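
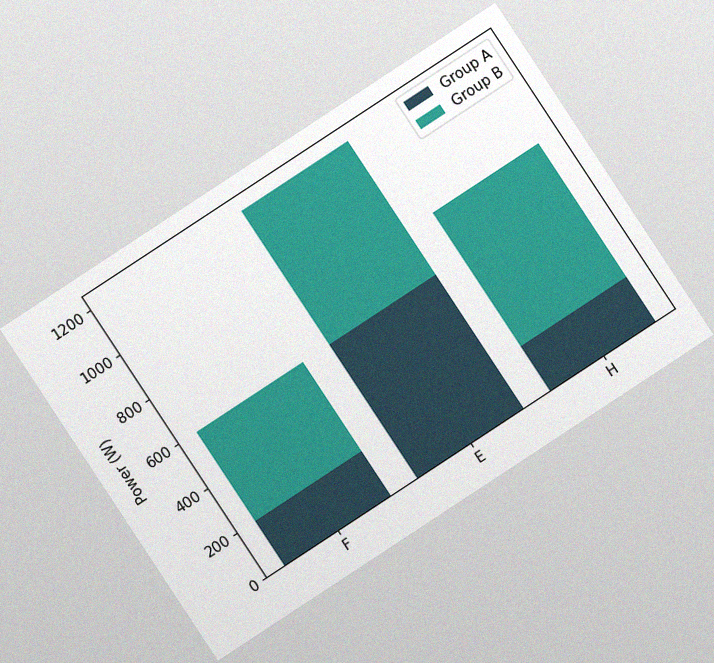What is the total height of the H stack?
The chart is tilted about 33° counter-clockwise, with some photo noise. The H stack's top reaches 800W on the y-axis.

800W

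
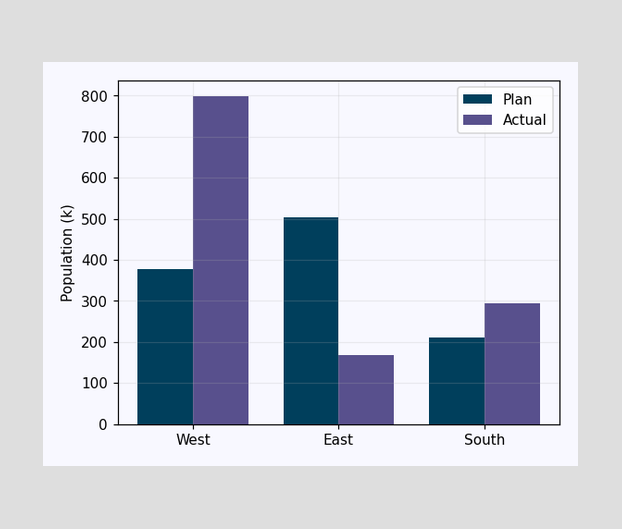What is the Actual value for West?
The Actual bar at West reaches 798k on the y-axis.

798k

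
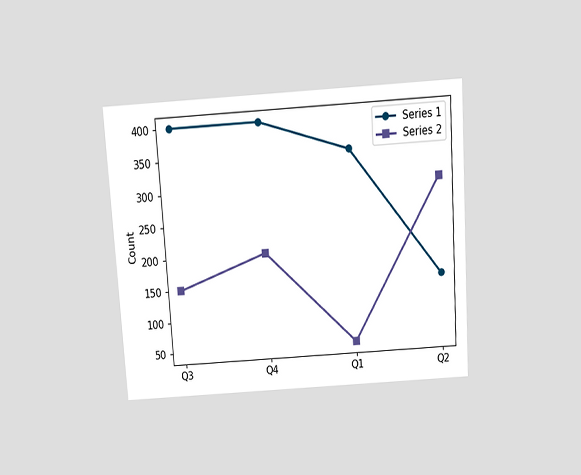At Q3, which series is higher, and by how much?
Series 1, by 250

The chart is tilted about 4° counter-clockwise and viewed slightly from above. At Q3, Series 1 sits above the other line by 250.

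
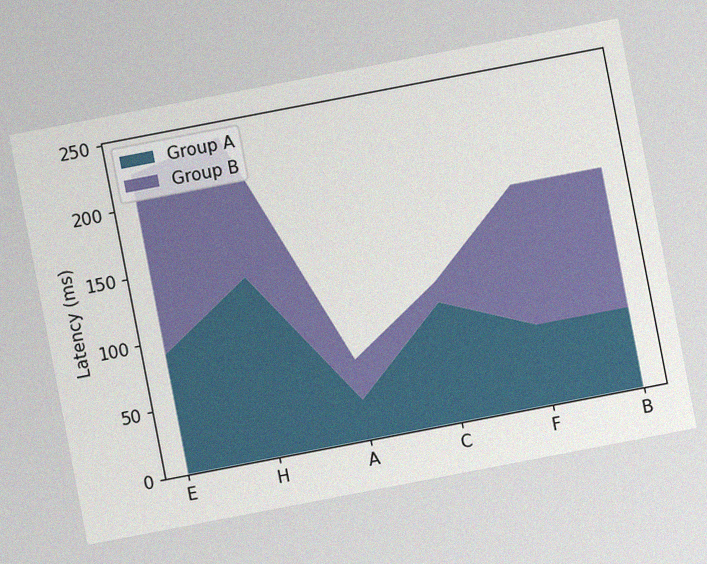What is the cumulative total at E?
225ms

The chart is tilted about 11° counter-clockwise, with some photo noise. The stacked total at E reaches 225ms.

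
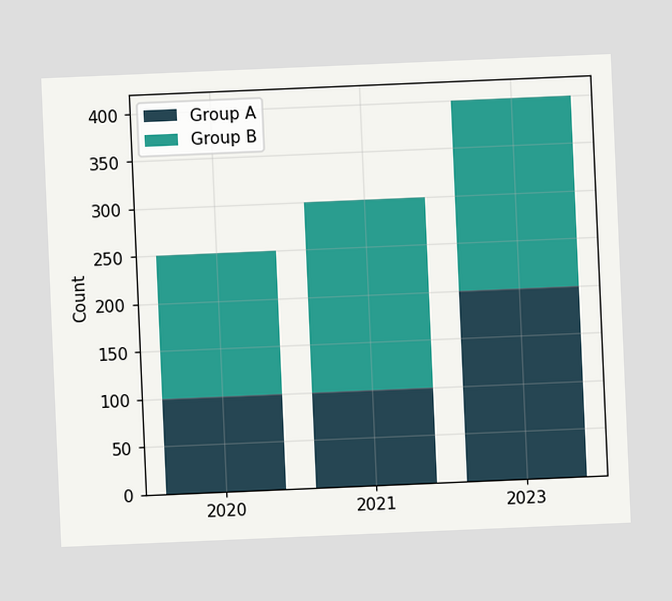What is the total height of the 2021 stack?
300

The chart is tilted about 2° counter-clockwise. The 2021 stack's top reaches 300 on the y-axis.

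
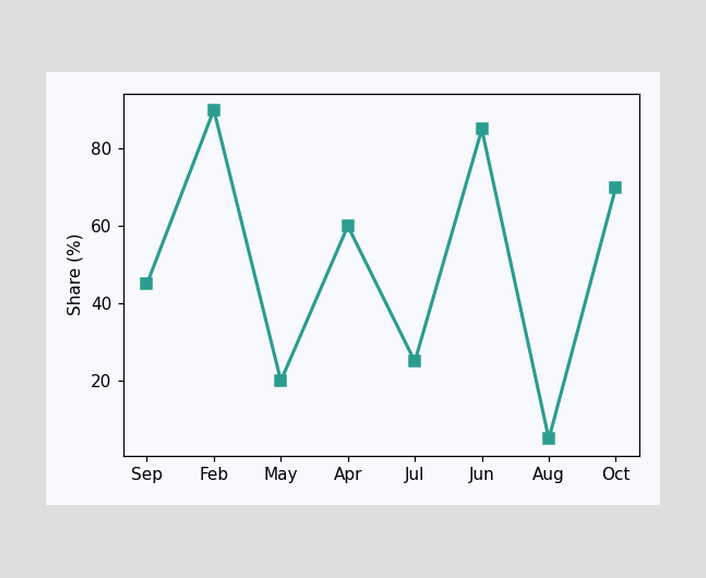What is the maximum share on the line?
The highest point is at Feb, and reading across to the y-axis gives 90%.

90%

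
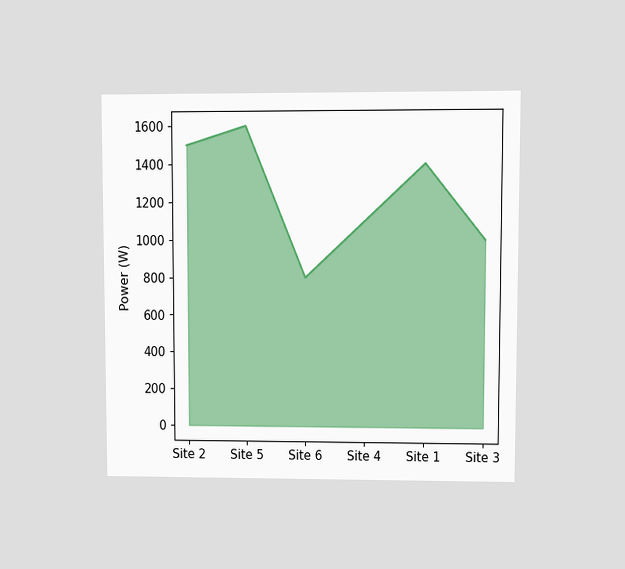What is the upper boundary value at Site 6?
The chart is viewed at a slight angle. At Site 6 the upper boundary is at 800W.

800W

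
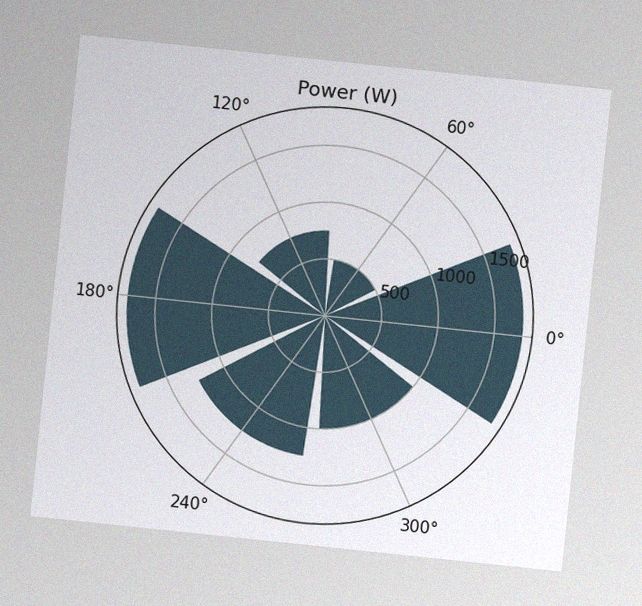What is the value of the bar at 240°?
1250W

The chart is tilted about 6° clockwise, with some photo noise. The bar at 240° reaches 1250W on the radial axis.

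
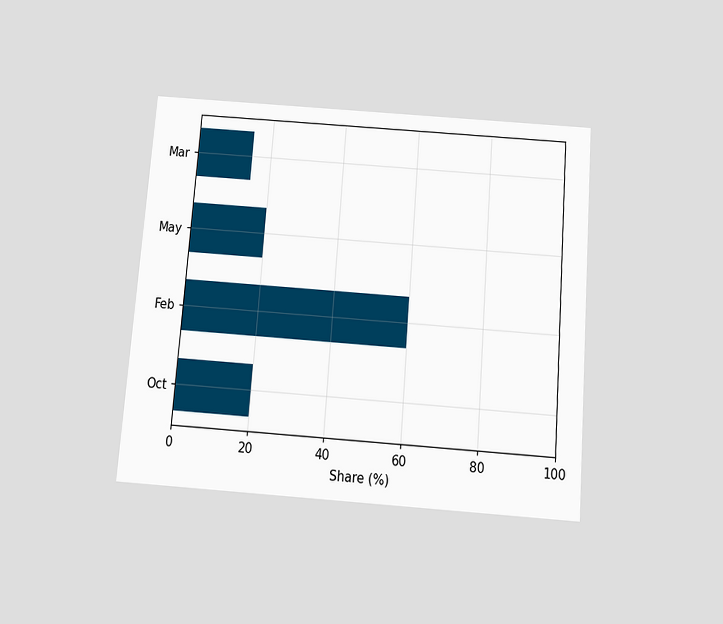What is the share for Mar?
The chart is tilted about 4° clockwise and viewed slightly from below. Reading along the chart's x-axis, the Mar bar reaches 15%.

15%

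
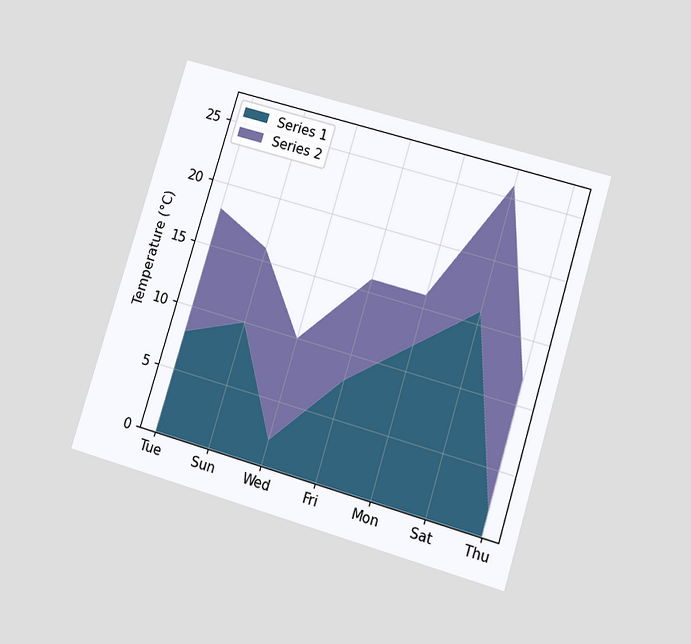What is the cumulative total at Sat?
26°C

The chart is tilted about 17° clockwise and viewed at a slight angle. The stacked total at Sat reaches 26°C.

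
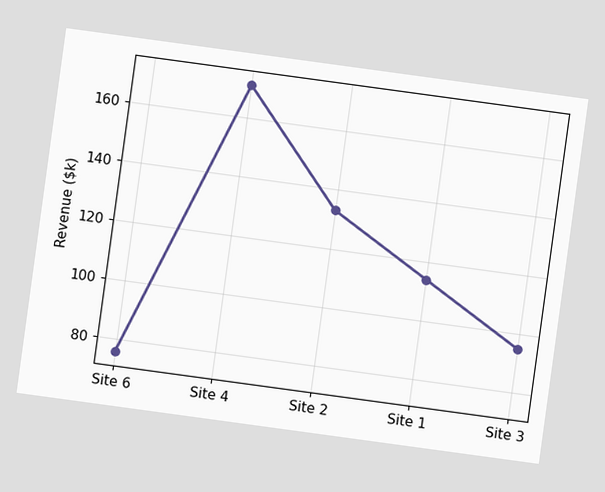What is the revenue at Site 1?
$114k

The chart is tilted about 8° clockwise. At Site 1, the line is at $114k.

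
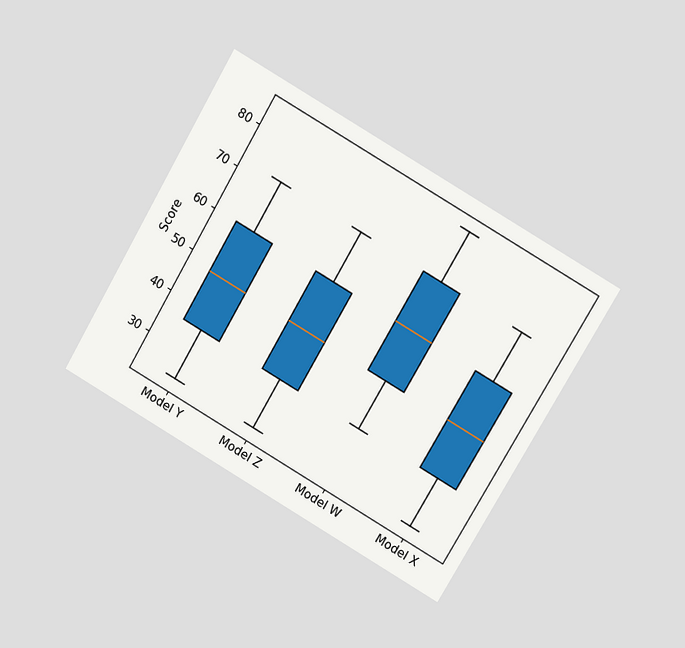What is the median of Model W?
60

The chart is tilted about 30° clockwise and viewed at a slight angle. The median line in the Model W box sits at 60.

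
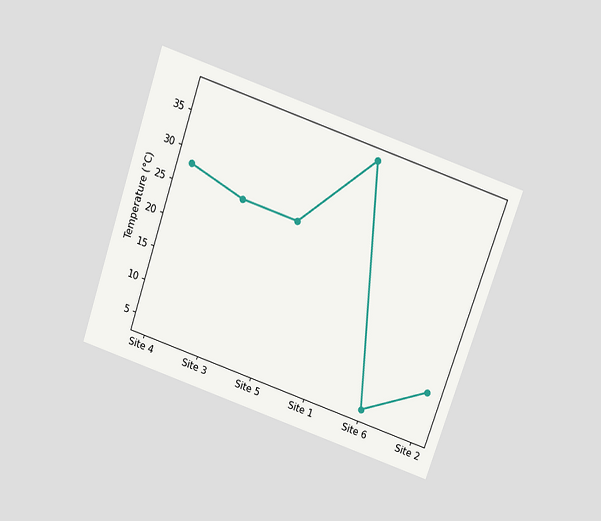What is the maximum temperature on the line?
38°C

The chart is tilted about 19° clockwise and viewed slightly from above. The highest point is at Site 1, and reading across to the y-axis gives 38°C.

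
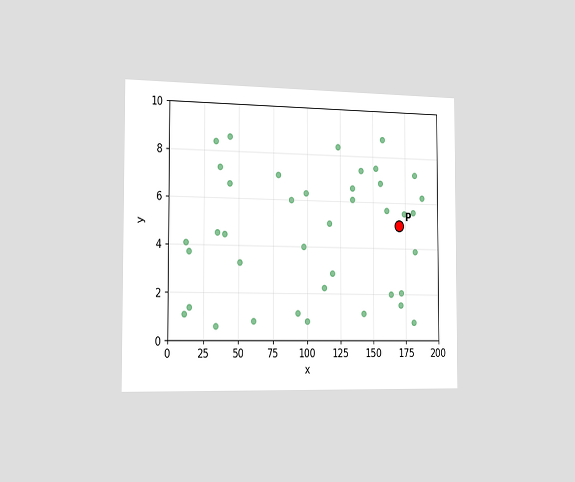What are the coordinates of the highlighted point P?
The chart is viewed slightly from the left. Following the gridlines from P to each axis, P sits at (170, 5).

(170, 5)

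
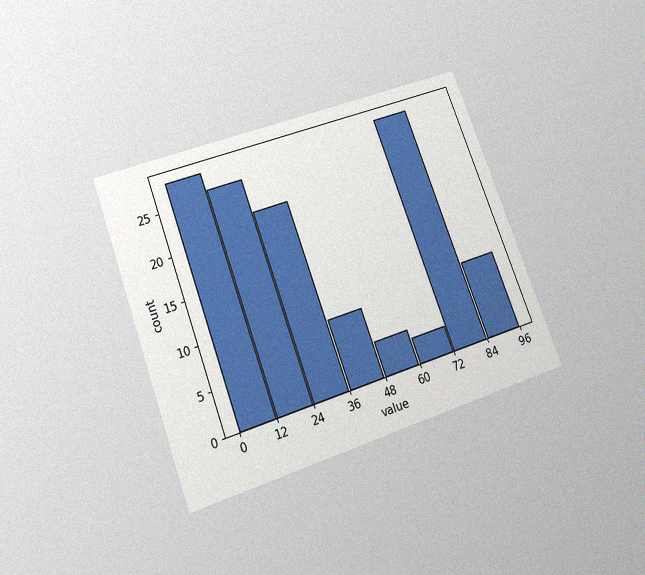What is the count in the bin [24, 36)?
22

The chart is tilted about 20° counter-clockwise and viewed slightly from below, with some photo noise. The [24, 36) bin has height 22.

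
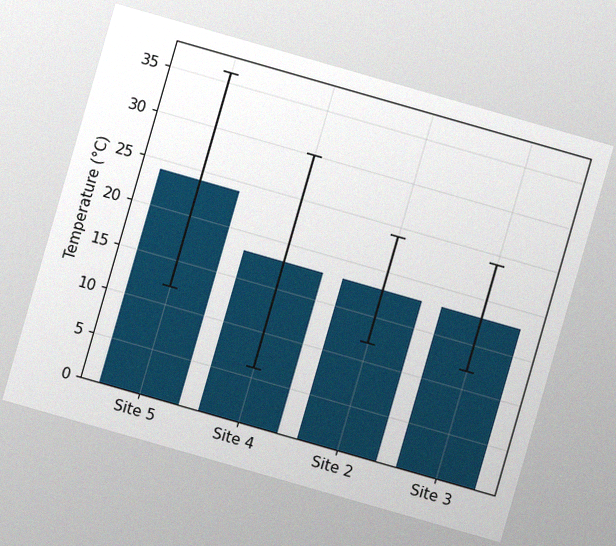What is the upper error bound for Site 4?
30°C

The chart is tilted about 16° clockwise, with some photo noise. The Site 4 bar's upper whisker reaches 30°C.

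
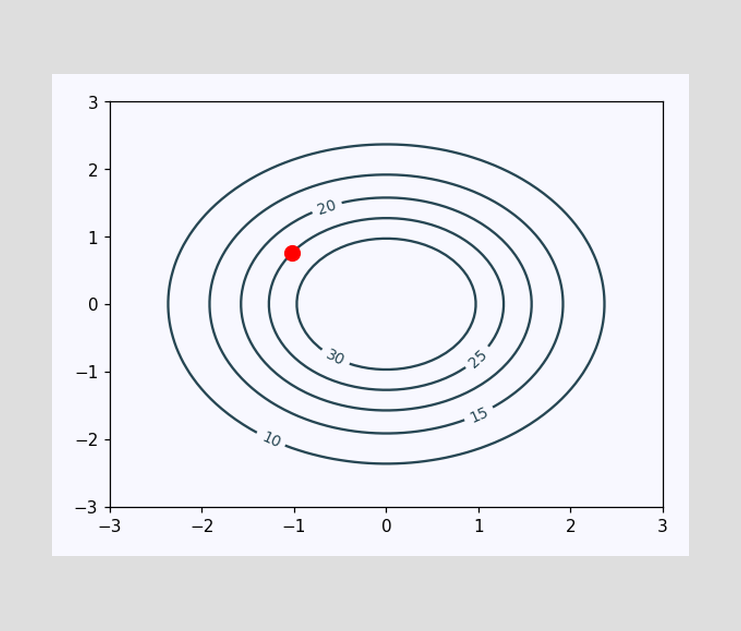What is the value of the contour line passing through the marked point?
25

The marked point sits on the contour labelled 25.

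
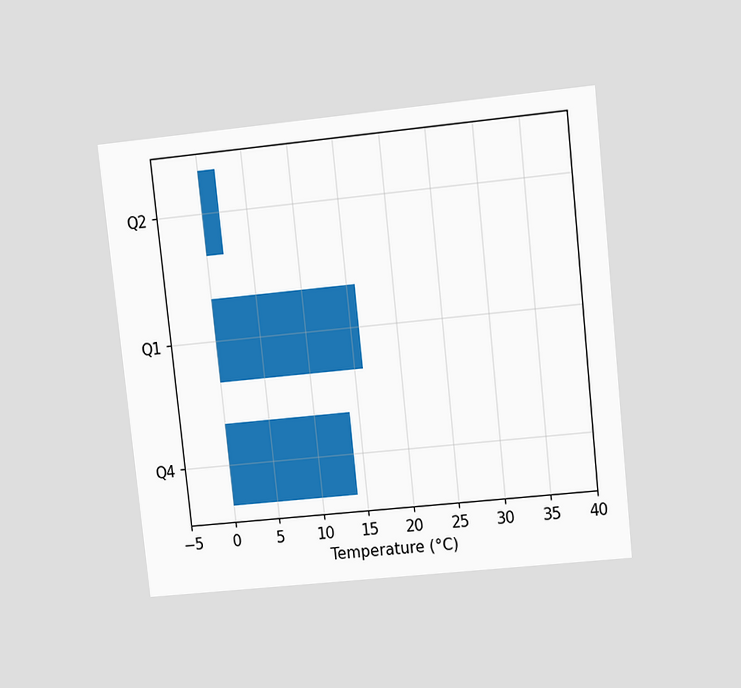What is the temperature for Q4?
14°C

The chart is tilted about 6° counter-clockwise and viewed at a slight angle. Reading along the chart's x-axis, the Q4 bar reaches 14°C.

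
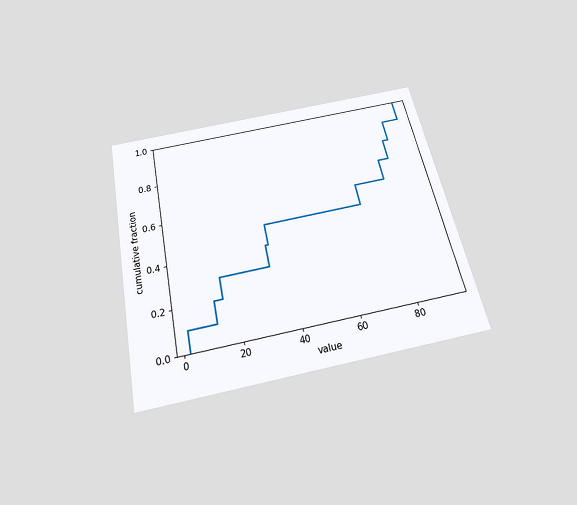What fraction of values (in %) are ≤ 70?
60%

The chart is tilted about 12° counter-clockwise and viewed slightly from below. At x=70 the ECDF step is at 60%.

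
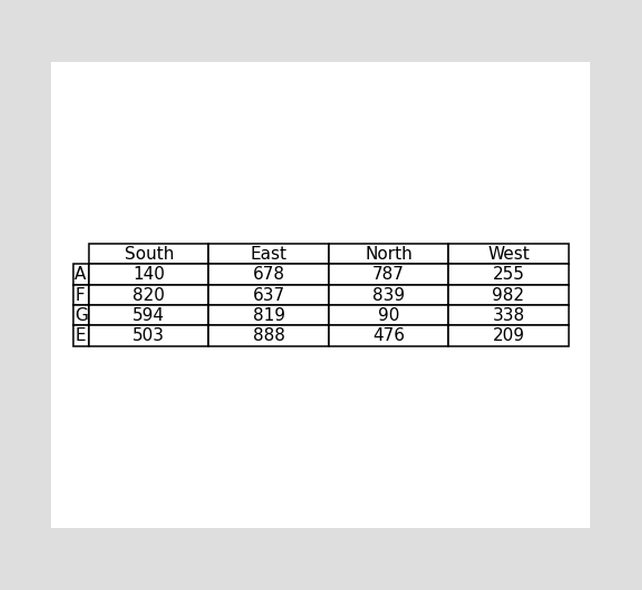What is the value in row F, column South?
The (F, South) cell reads 820.

820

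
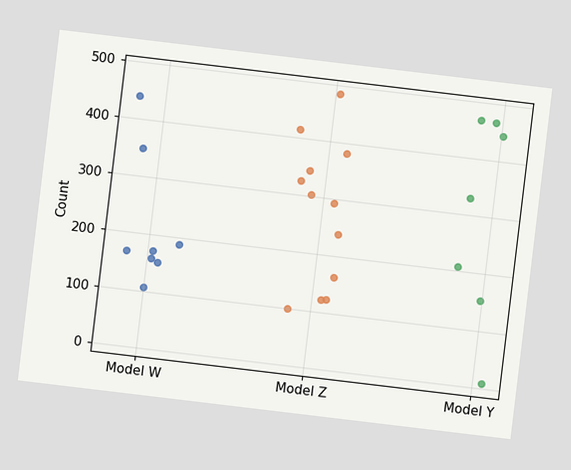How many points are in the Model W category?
The chart is tilted about 7° clockwise. Counting the markers in the Model W column gives 8.

8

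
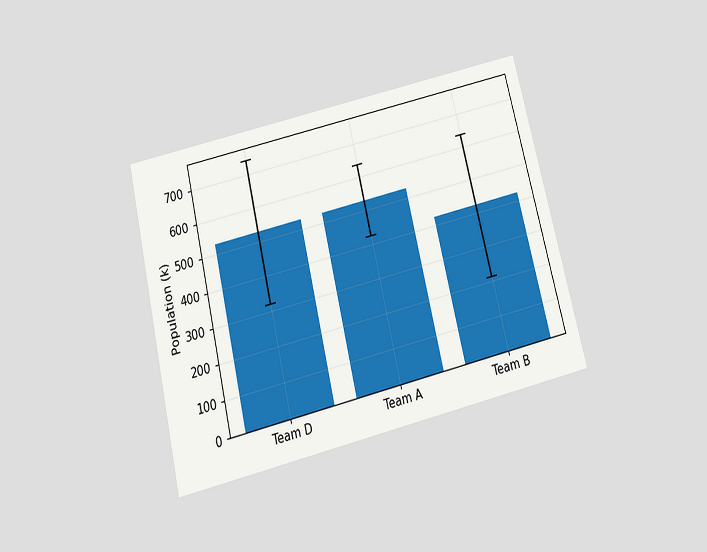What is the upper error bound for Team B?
The chart is tilted about 14° counter-clockwise and viewed slightly from below. The Team B bar's upper whisker reaches 636k.

636k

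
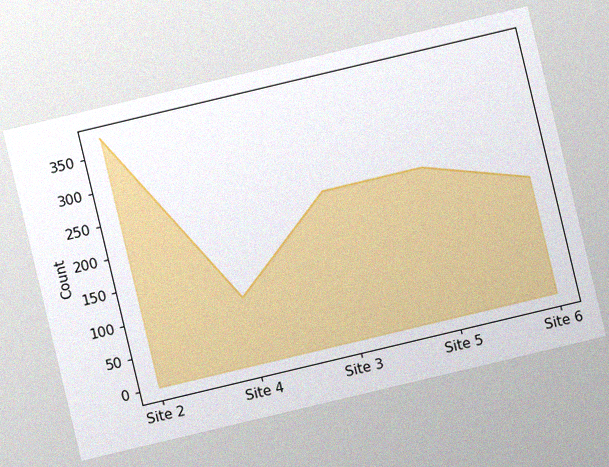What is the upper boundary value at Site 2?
The chart is tilted about 13° counter-clockwise, with some photo noise. At Site 2 the upper boundary is at 375.

375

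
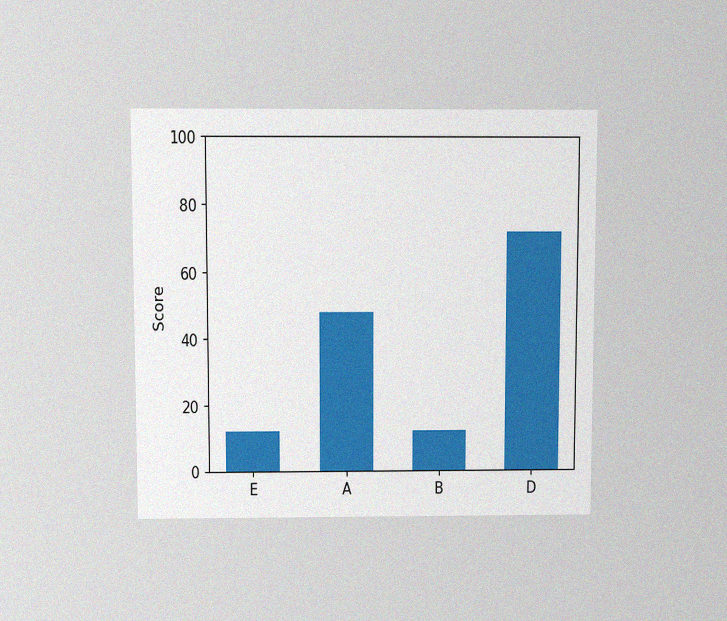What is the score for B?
The chart is viewed slightly from above, with some photo noise. Reading along the chart's y-axis, the B bar reaches 12.

12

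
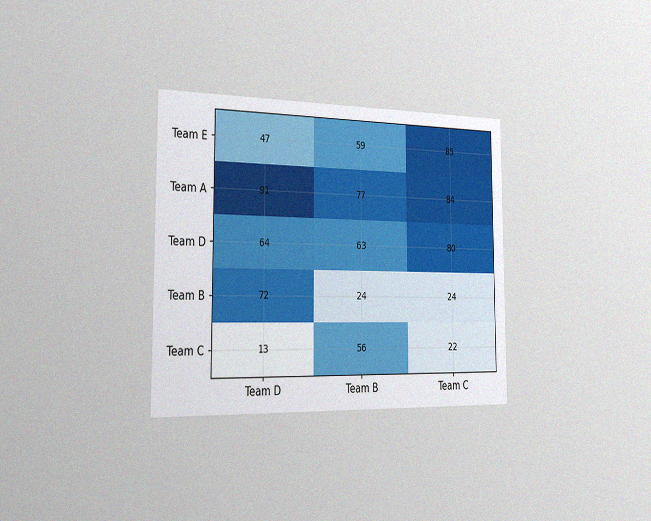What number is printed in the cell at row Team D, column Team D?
The chart is viewed slightly from the left, with some photo noise. The (Team D, Team D) cell reads 64.

64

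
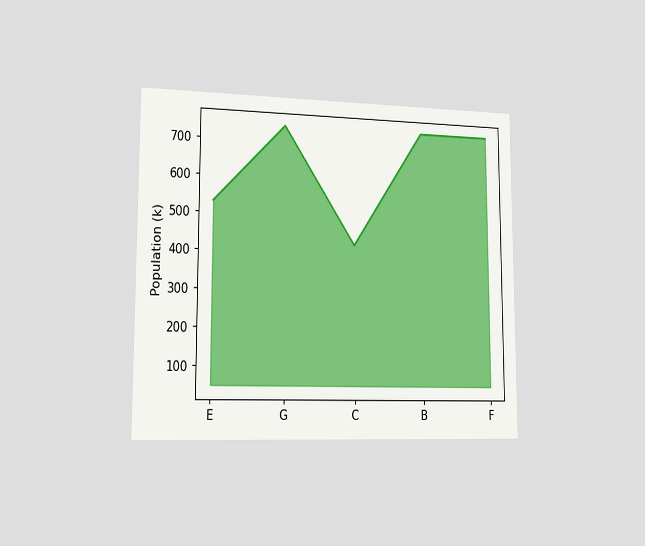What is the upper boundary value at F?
The chart is viewed slightly from the left. At F the upper boundary is at 742k.

742k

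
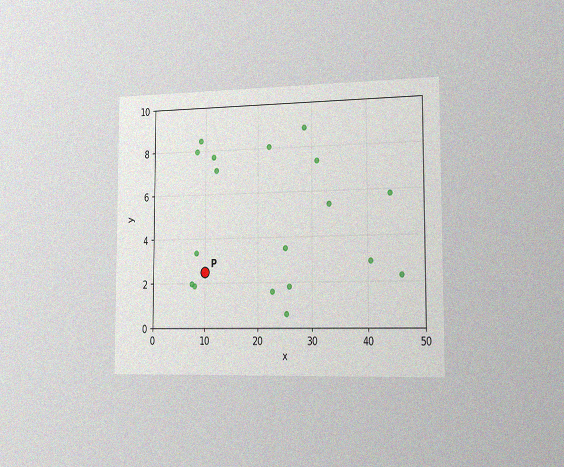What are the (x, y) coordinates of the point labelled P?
The chart is viewed slightly from the right, with some photo noise. Following the gridlines from P to each axis, P sits at (10, 2.5).

(10, 2.5)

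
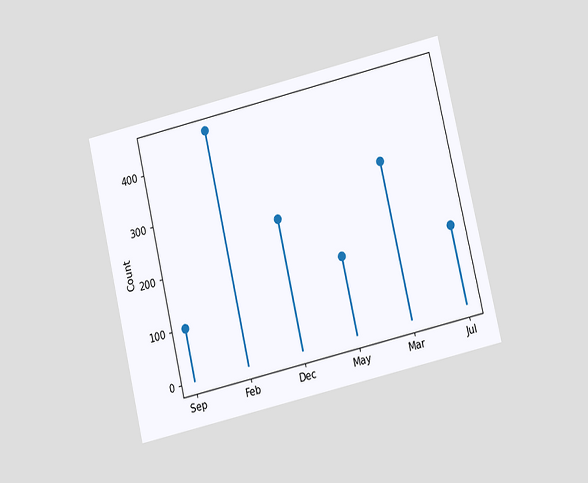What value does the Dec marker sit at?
The chart is tilted about 13° counter-clockwise and viewed at a slight angle. The Dec marker sits at 250.

250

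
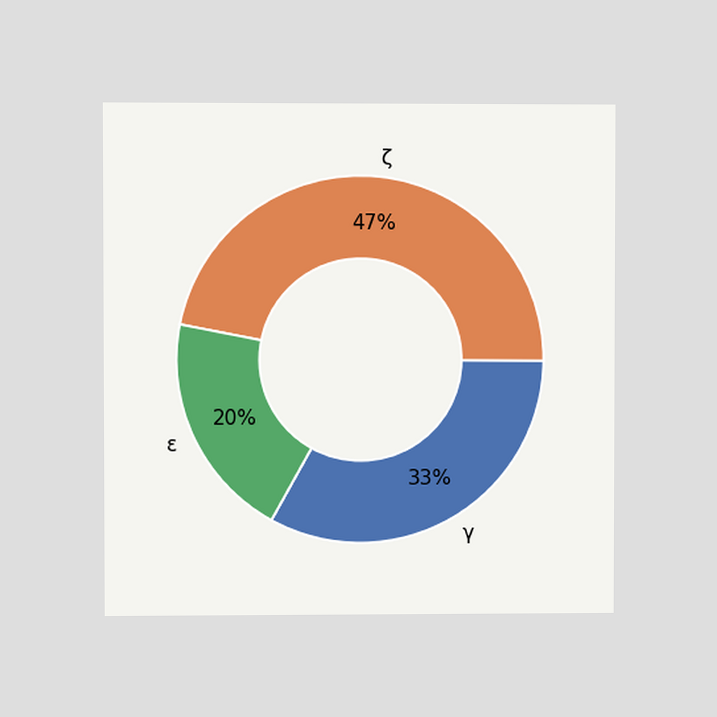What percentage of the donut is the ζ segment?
The chart is viewed at a slight angle. The ζ segment takes up 47% of the ring.

47%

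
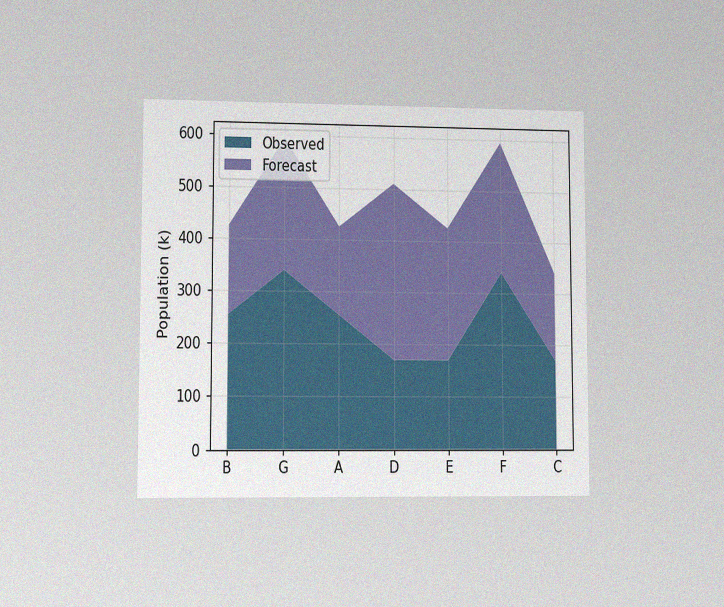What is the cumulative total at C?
340k

The chart is viewed at a slight angle, with some photo noise. The stacked total at C reaches 340k.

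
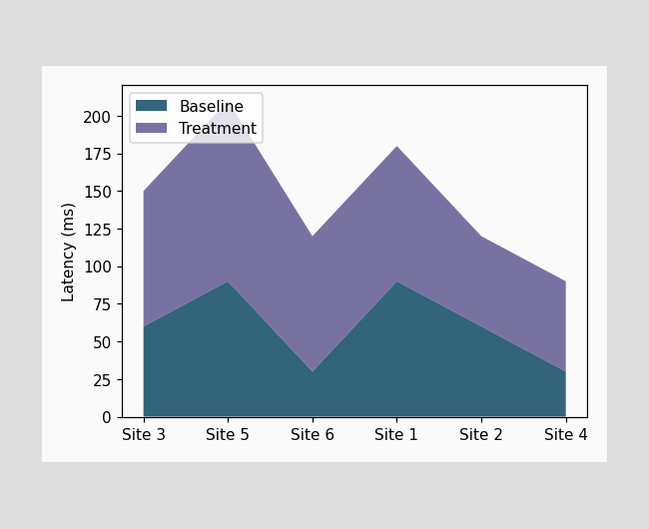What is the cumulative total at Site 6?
120ms

The stacked total at Site 6 reaches 120ms.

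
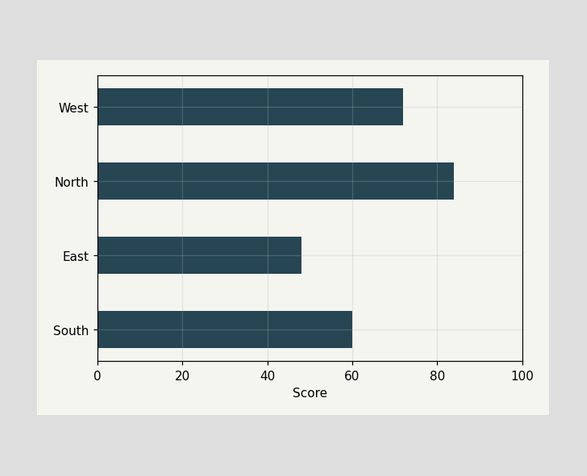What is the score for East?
48

Reading along the chart's x-axis, the East bar reaches 48.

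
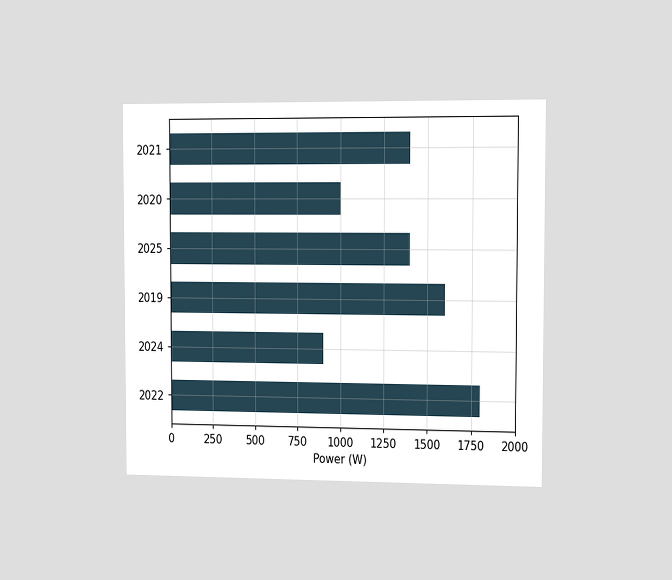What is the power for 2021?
1400W

The chart is viewed slightly from the right. Reading along the chart's x-axis, the 2021 bar reaches 1400W.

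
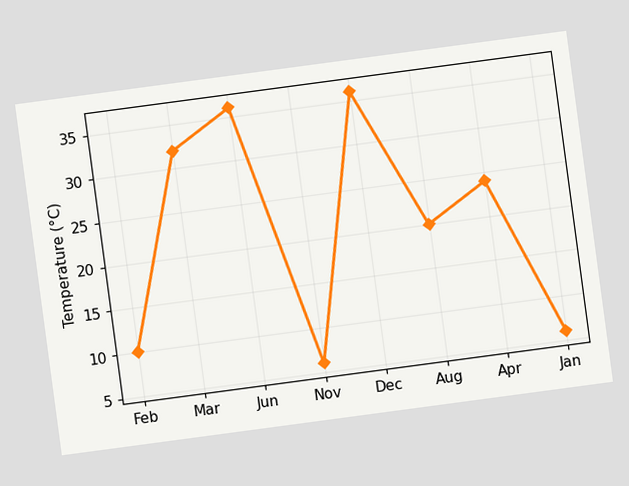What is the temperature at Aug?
The chart is tilted about 8° counter-clockwise. At Aug, the line is at 20°C.

20°C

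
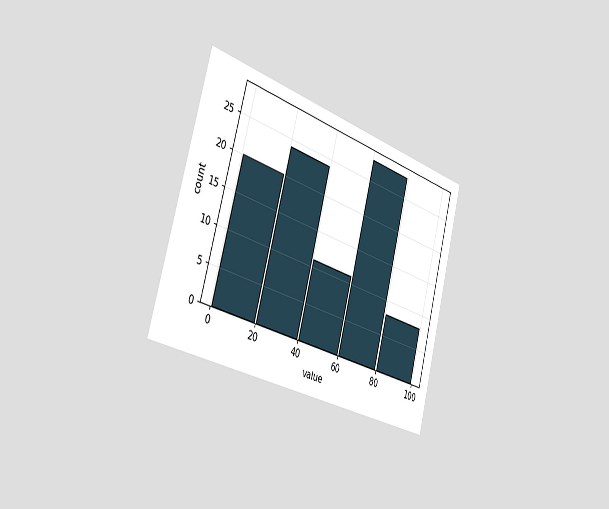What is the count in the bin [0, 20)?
The chart is tilted about 15° clockwise and viewed slightly from the left. The [0, 20) bin has height 20.

20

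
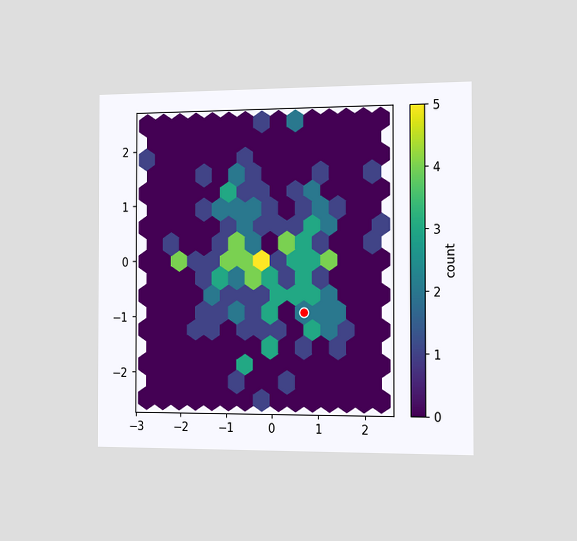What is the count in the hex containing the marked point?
The chart is viewed slightly from the right. The marked hex reads 2 on the colorbar.

2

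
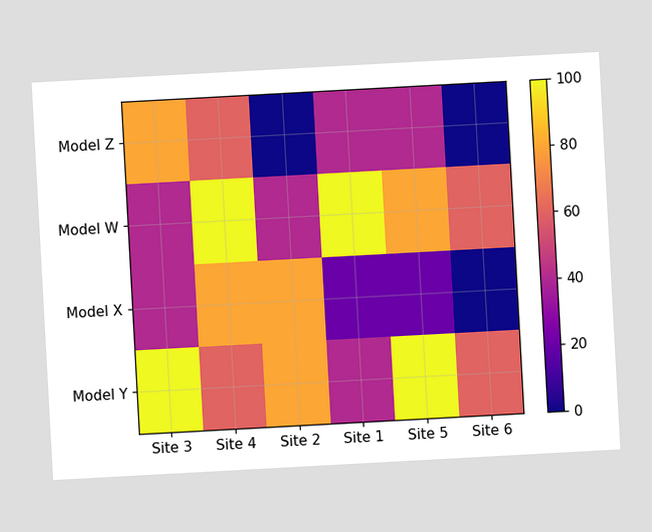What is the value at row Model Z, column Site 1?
40

The chart is tilted about 3° counter-clockwise. Matching cell (Model Z, Site 1) against the colorbar gives 40.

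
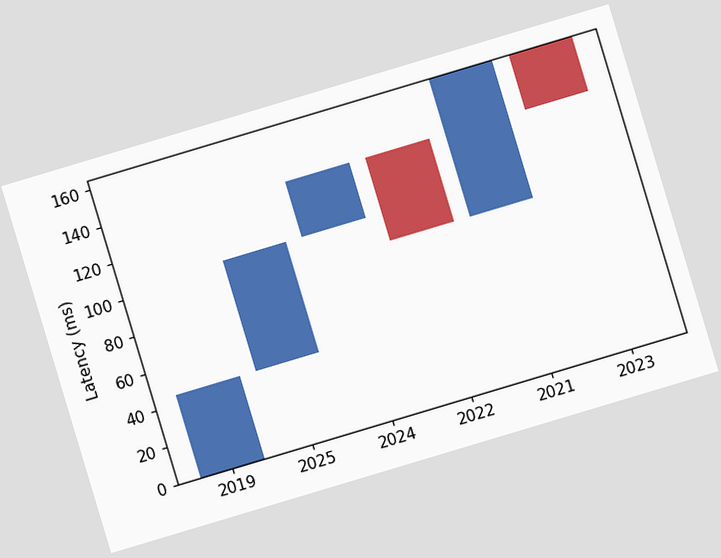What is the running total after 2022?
90ms

The chart is tilted about 17° counter-clockwise. After 2022 the running total reaches 90ms.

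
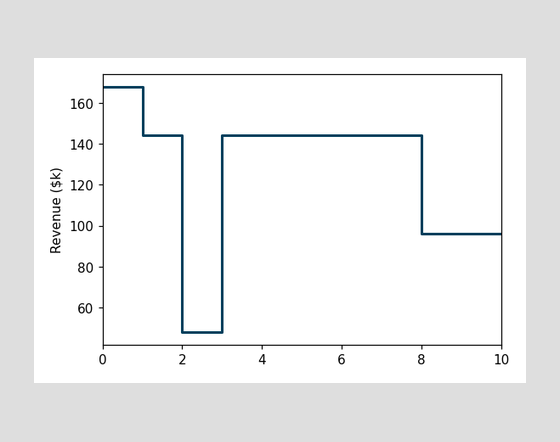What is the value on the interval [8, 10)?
$96k

On [8, 10) the step sits at $96k.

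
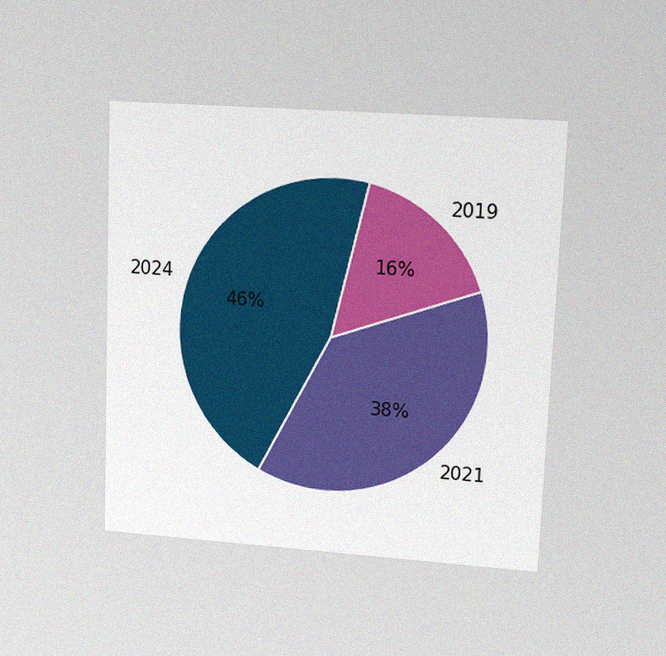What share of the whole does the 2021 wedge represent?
38%

The chart is tilted about 2° clockwise and viewed at a slight angle, with some photo noise. The 2021 slice takes up 38% of the pie.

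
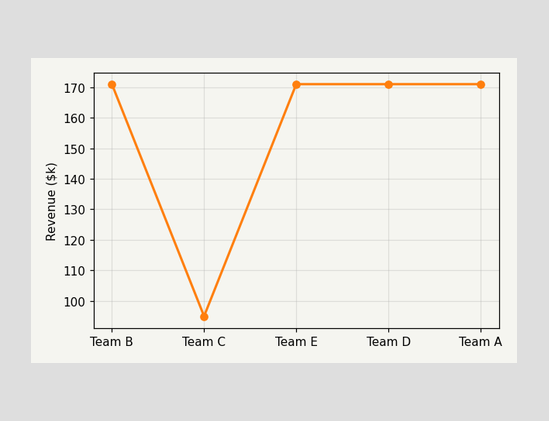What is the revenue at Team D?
$171k

At Team D, the line is at $171k.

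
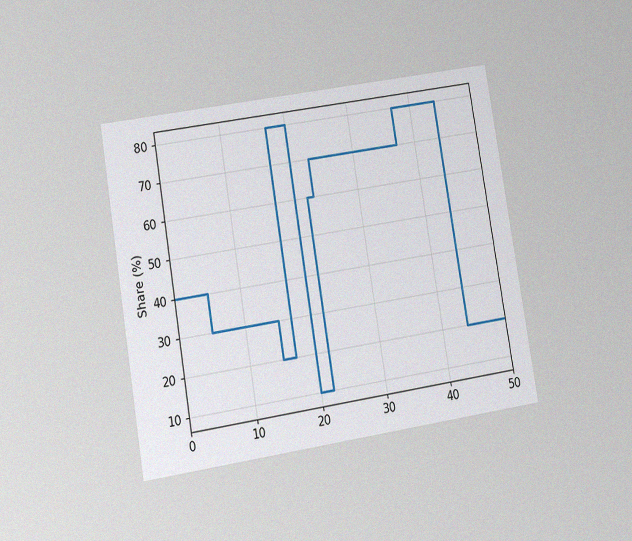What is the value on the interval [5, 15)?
The chart is tilted about 9° counter-clockwise and viewed at a slight angle, with some photo noise. On [5, 15) the step sits at 30%.

30%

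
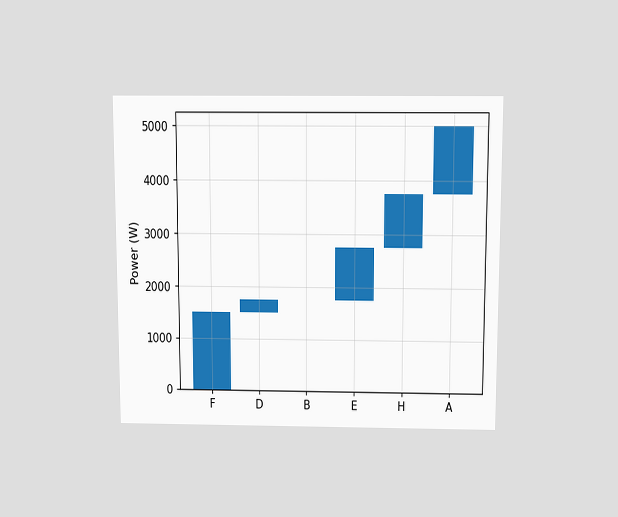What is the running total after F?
1500W

The chart is viewed slightly from above. After F the running total reaches 1500W.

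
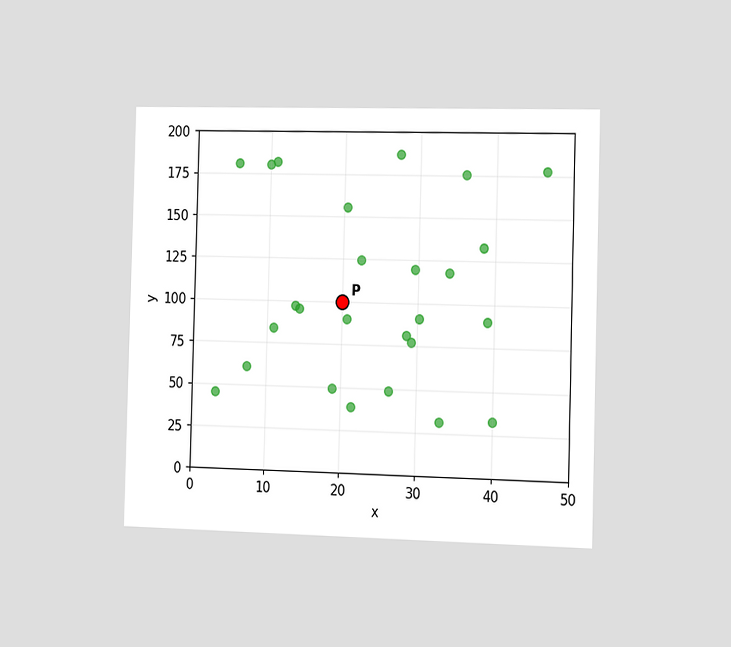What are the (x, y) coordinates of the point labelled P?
(20, 100)

The chart is viewed slightly from the right. Following the gridlines from P to each axis, P sits at (20, 100).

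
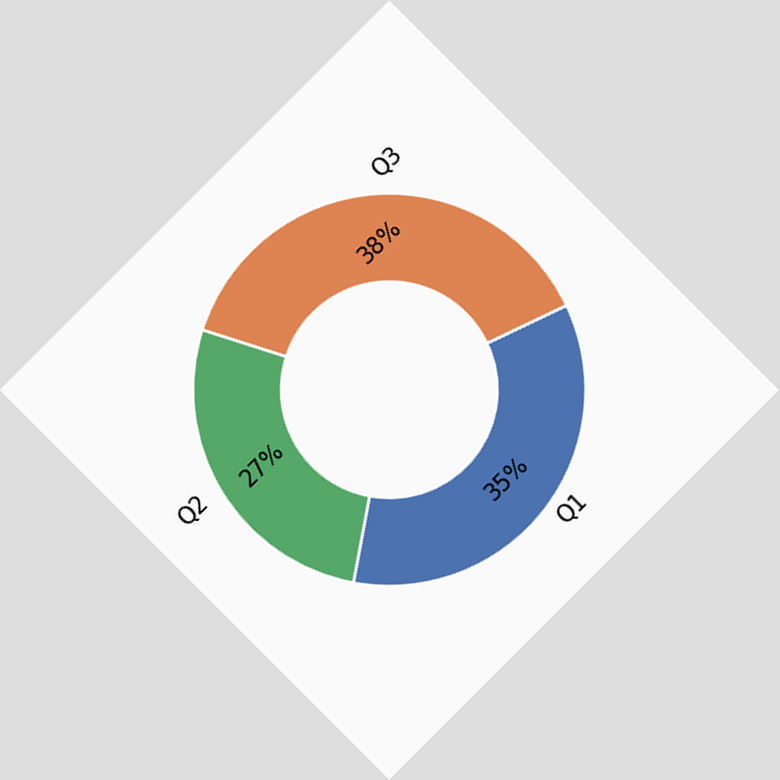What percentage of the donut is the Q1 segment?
The chart is tilted about 45° counter-clockwise. The Q1 segment takes up 35% of the ring.

35%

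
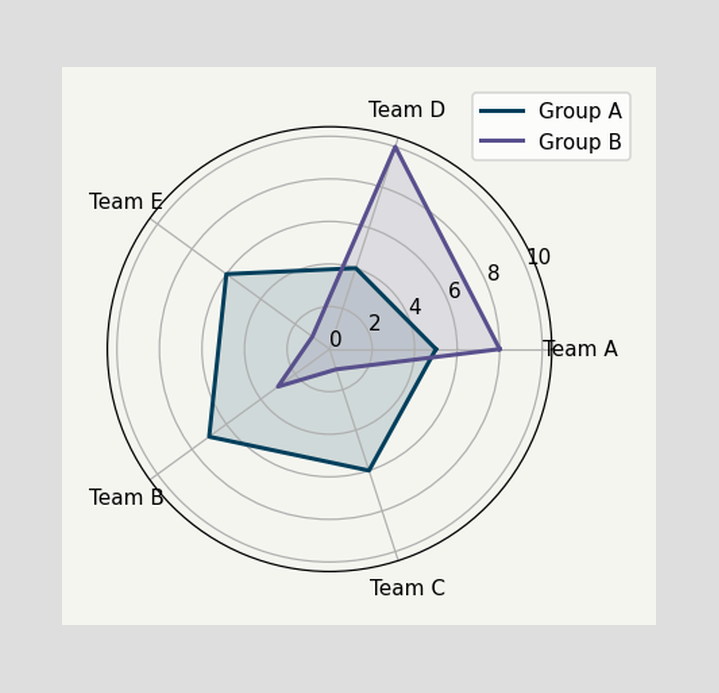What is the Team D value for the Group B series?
10

On the Team D axis, Group B reaches 10.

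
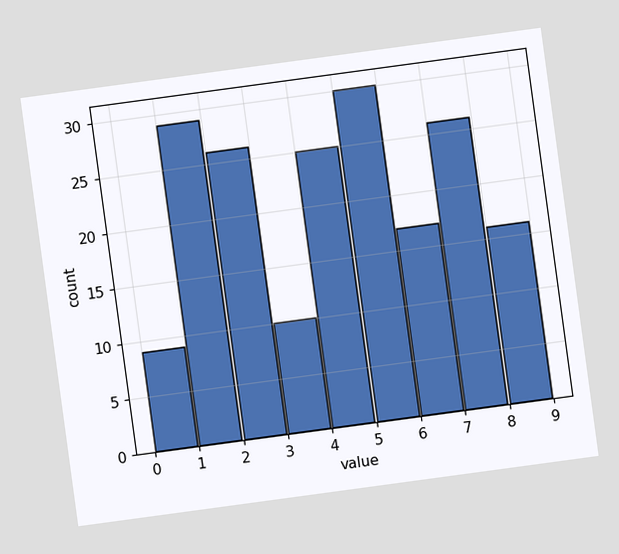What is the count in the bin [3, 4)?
10

The chart is tilted about 8° counter-clockwise. The [3, 4) bin has height 10.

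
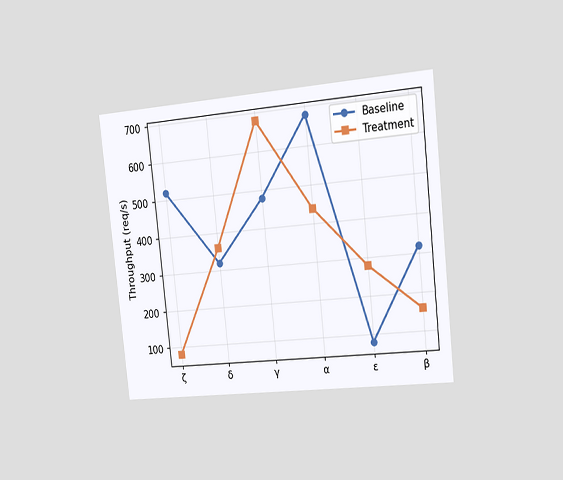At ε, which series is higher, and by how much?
The chart is tilted about 6° counter-clockwise and viewed slightly from the right. At ε, Treatment sits above the other line by 200req/s.

Treatment, by 200req/s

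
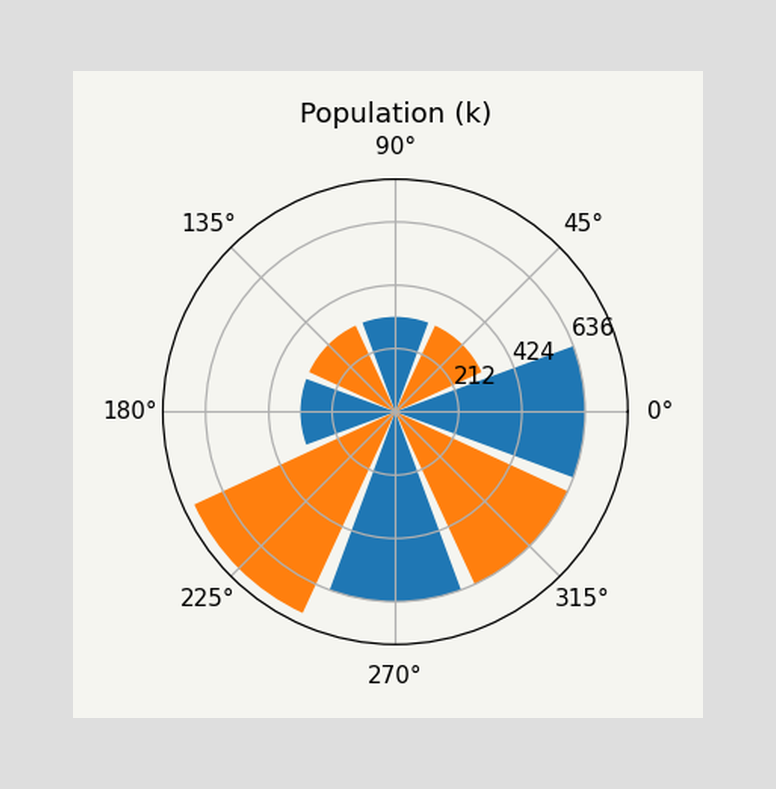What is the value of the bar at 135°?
The bar at 135° reaches 318k on the radial axis.

318k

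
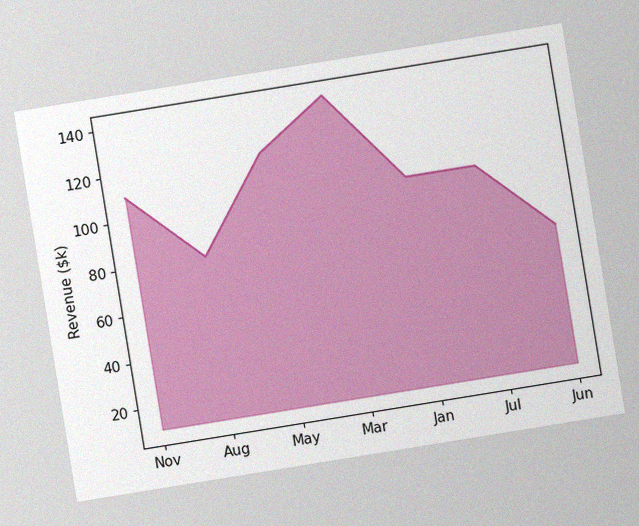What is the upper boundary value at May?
The chart is tilted about 9° counter-clockwise, with some photo noise. At May the upper boundary is at $120k.

$120k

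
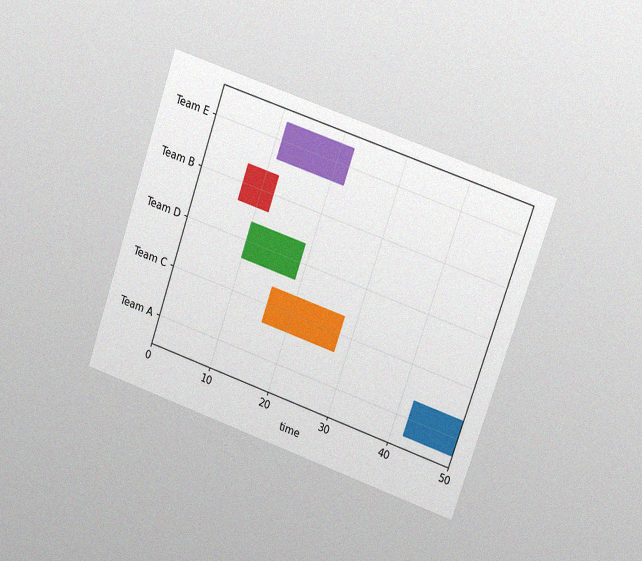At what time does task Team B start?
The chart is tilted about 19° clockwise and viewed at a slight angle, with some photo noise. The Team B bar begins at t=7.

7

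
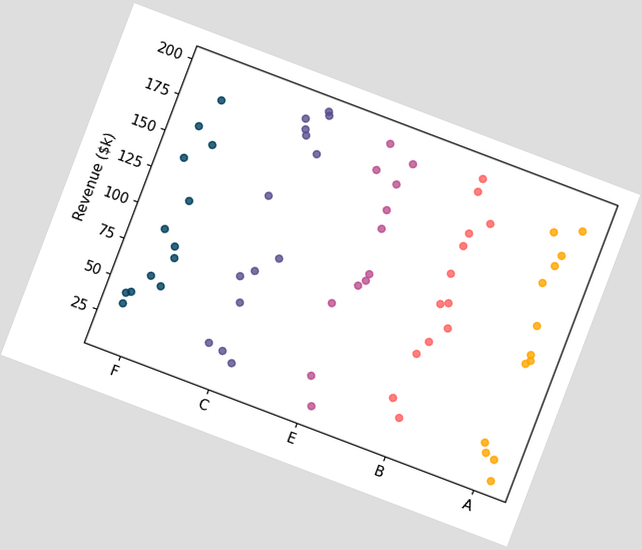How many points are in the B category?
The chart is tilted about 21° clockwise. Counting the markers in the B column gives 13.

13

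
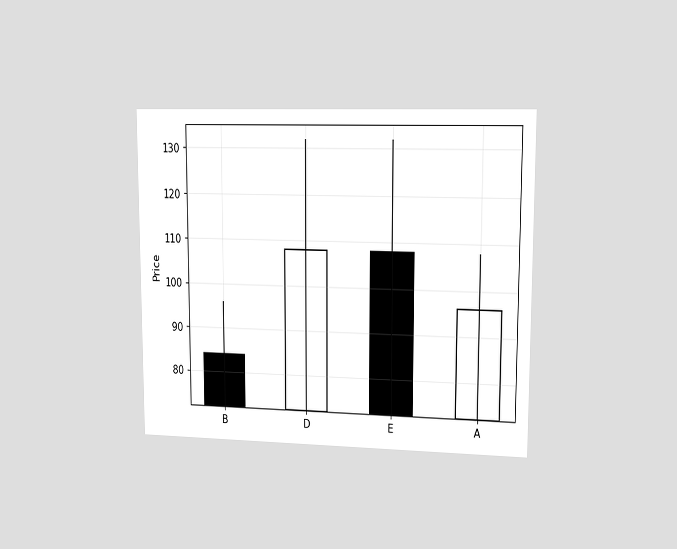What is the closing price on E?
72

The chart is viewed slightly from the right. The E candle closes at 72.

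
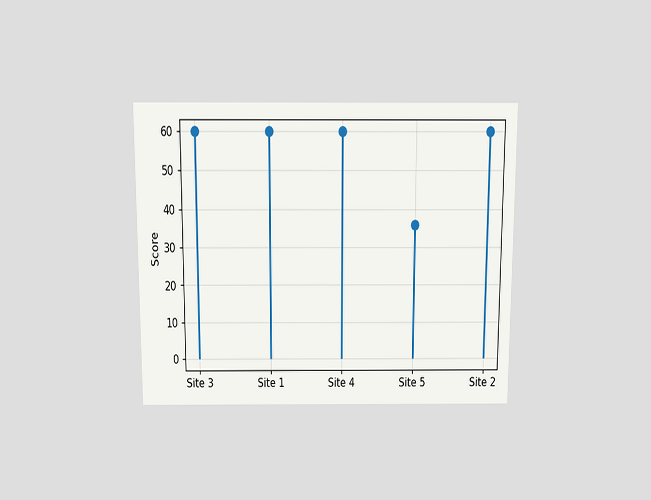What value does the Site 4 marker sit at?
60

The chart is viewed slightly from above. The Site 4 marker sits at 60.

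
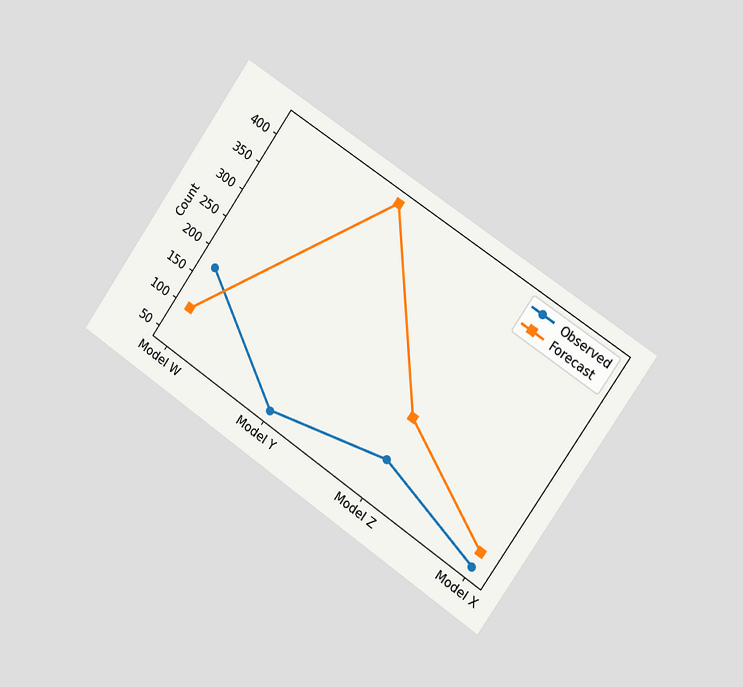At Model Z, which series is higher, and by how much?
The chart is tilted about 35° clockwise and viewed slightly from the right. At Model Z, Forecast sits above the other line by 75.

Forecast, by 75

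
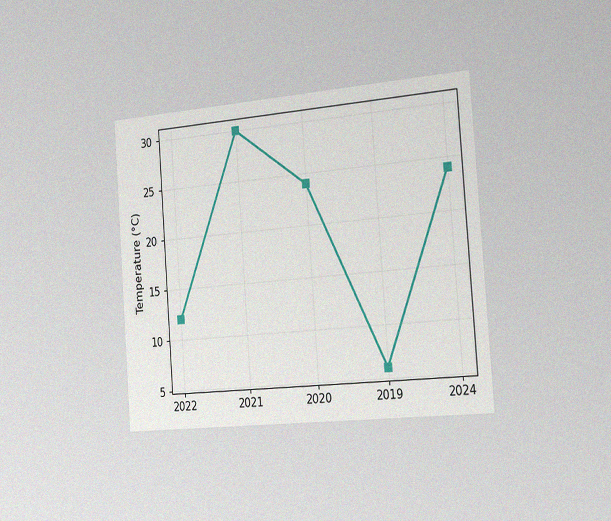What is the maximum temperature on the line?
The chart is tilted about 4° counter-clockwise and viewed slightly from the right, with some photo noise. The highest point is at 2021, and reading across to the y-axis gives 30°C.

30°C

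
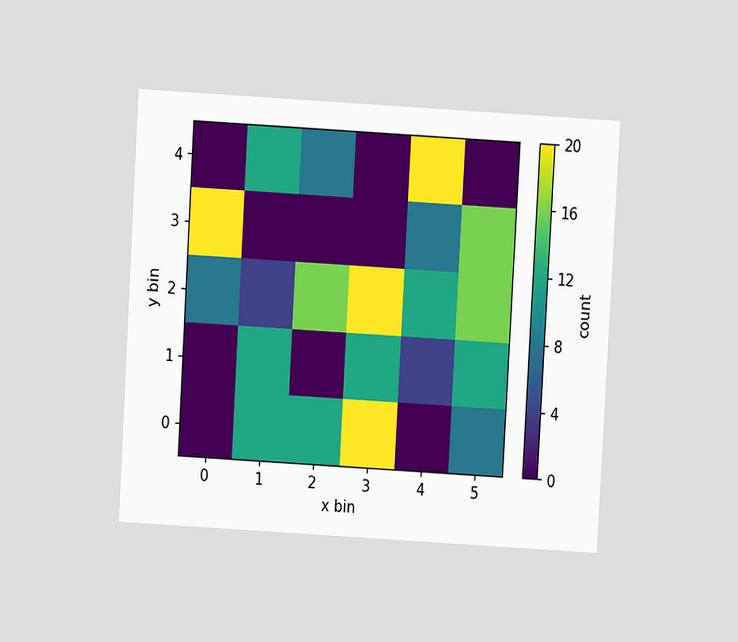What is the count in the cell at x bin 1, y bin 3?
0

The chart is tilted about 3° clockwise and viewed at a slight angle. Matching the cell (1, 3) against the colorbar gives 0.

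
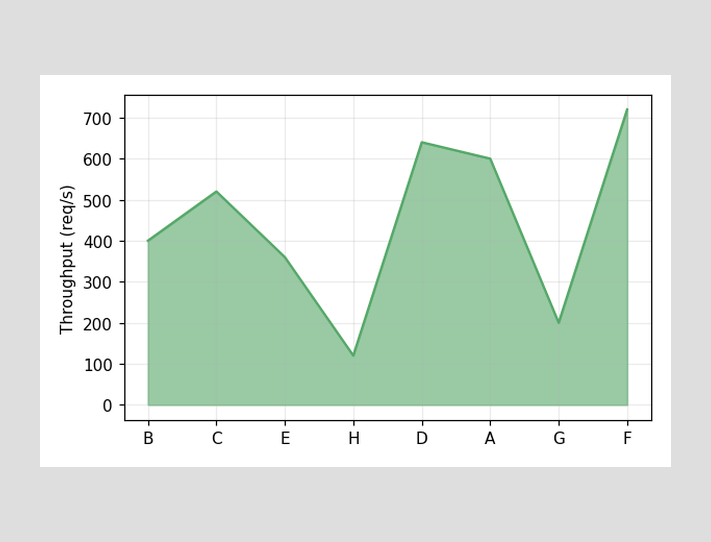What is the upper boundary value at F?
At F the upper boundary is at 720req/s.

720req/s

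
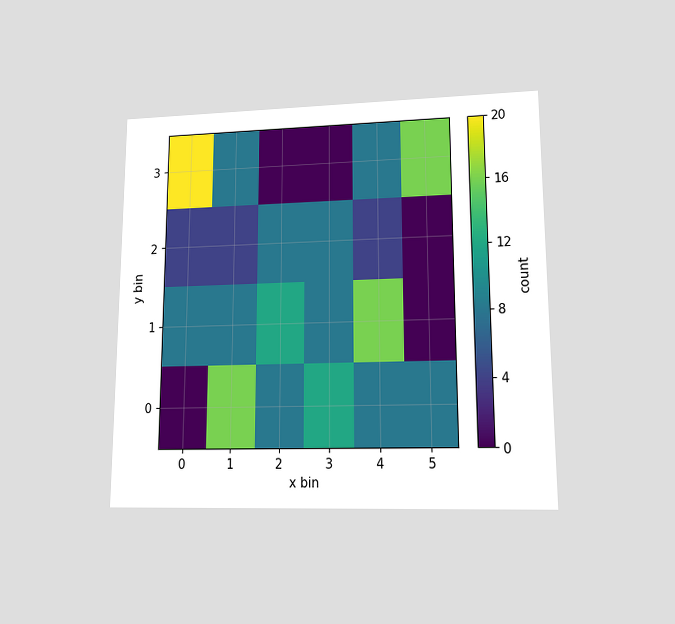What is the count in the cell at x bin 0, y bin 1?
8

The chart is viewed at a slight angle. Matching the cell (0, 1) against the colorbar gives 8.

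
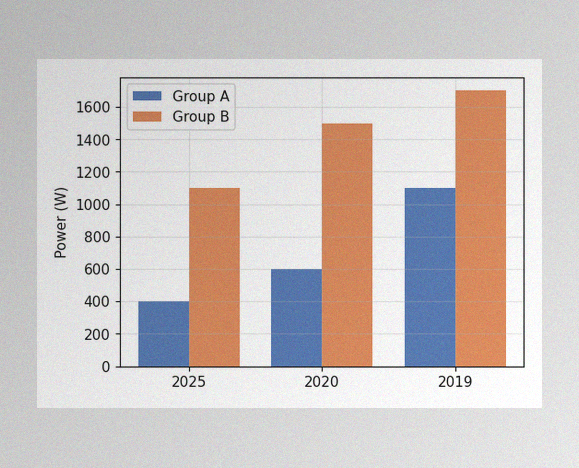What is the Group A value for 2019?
1100W

The image has some photo noise and uneven lighting. The Group A bar at 2019 reaches 1100W on the y-axis.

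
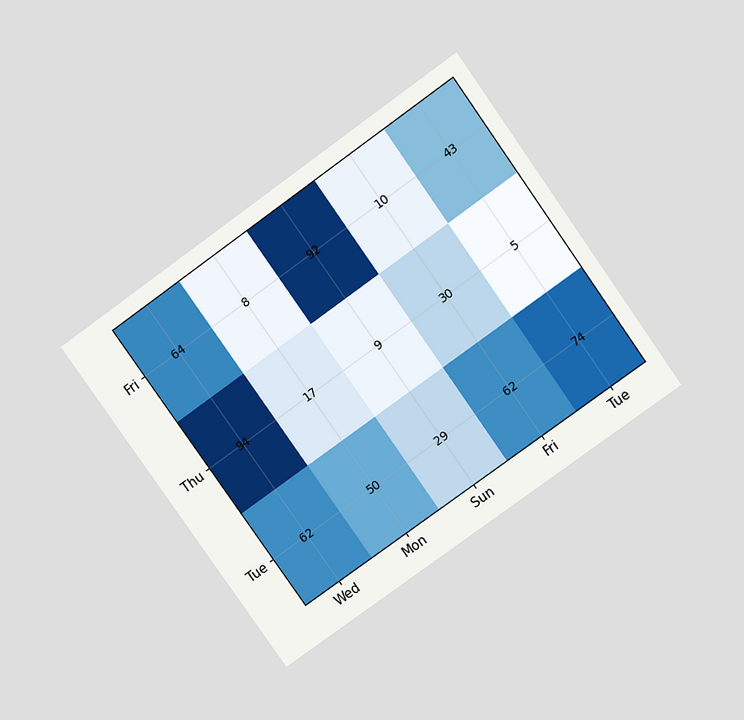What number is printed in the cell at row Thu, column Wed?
The chart is tilted about 35° counter-clockwise and viewed slightly from above. The (Thu, Wed) cell reads 94.

94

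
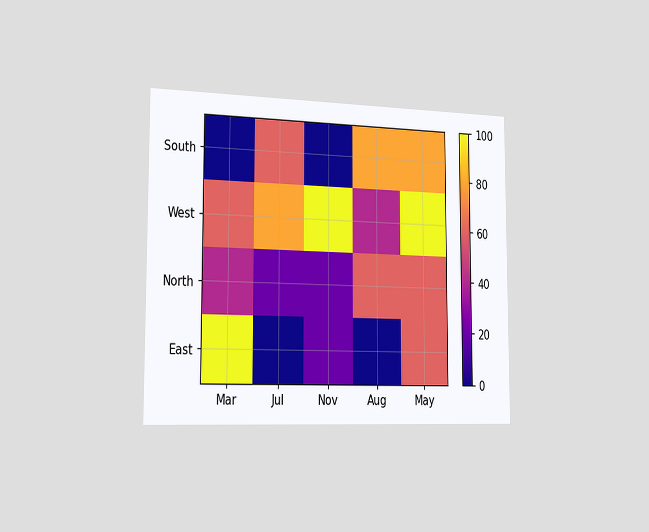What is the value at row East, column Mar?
100

The chart is viewed slightly from the left. Matching cell (East, Mar) against the colorbar gives 100.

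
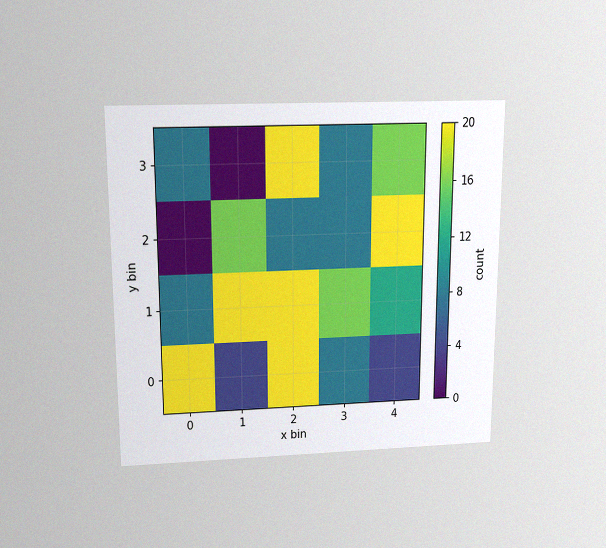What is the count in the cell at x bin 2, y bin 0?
20

The chart is viewed slightly from above, with some photo noise. Matching the cell (2, 0) against the colorbar gives 20.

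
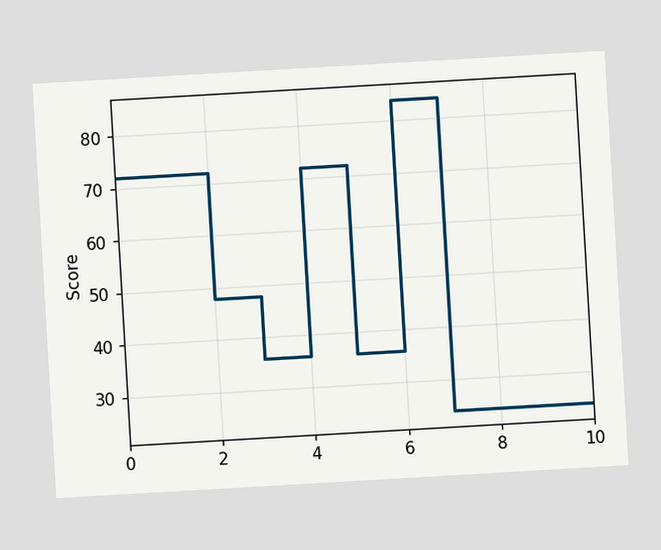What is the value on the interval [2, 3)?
The chart is tilted about 3° counter-clockwise. On [2, 3) the step sits at 48.

48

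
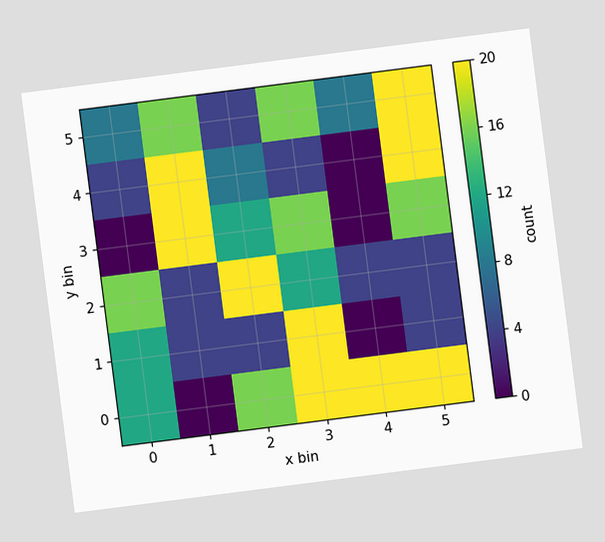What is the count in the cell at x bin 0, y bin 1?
12

The chart is tilted about 7° counter-clockwise. Matching the cell (0, 1) against the colorbar gives 12.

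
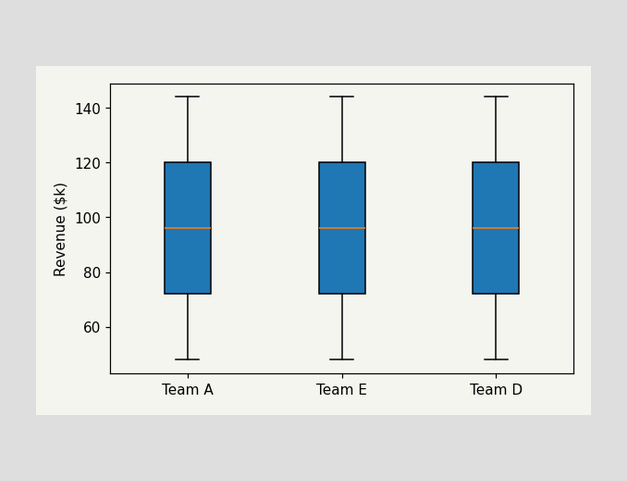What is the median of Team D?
The median line in the Team D box sits at $96k.

$96k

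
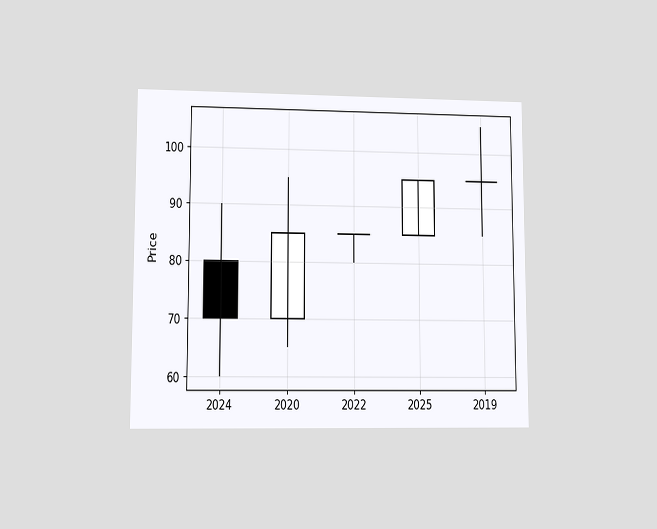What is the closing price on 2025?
The chart is viewed at a slight angle. The 2025 candle closes at 95.

95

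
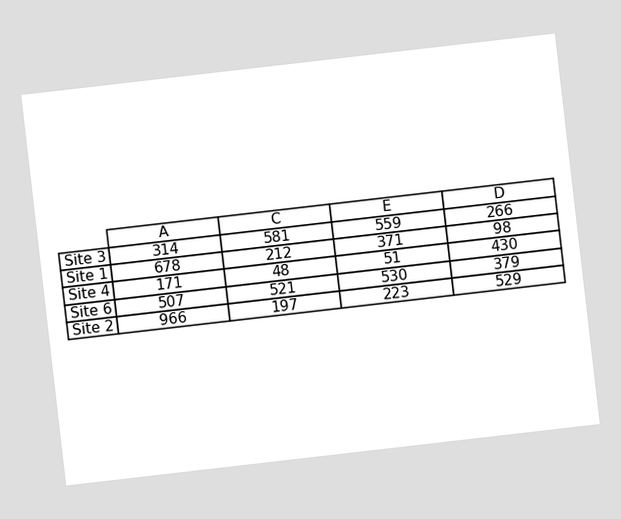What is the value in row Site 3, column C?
The chart is tilted about 7° counter-clockwise. The (Site 3, C) cell reads 581.

581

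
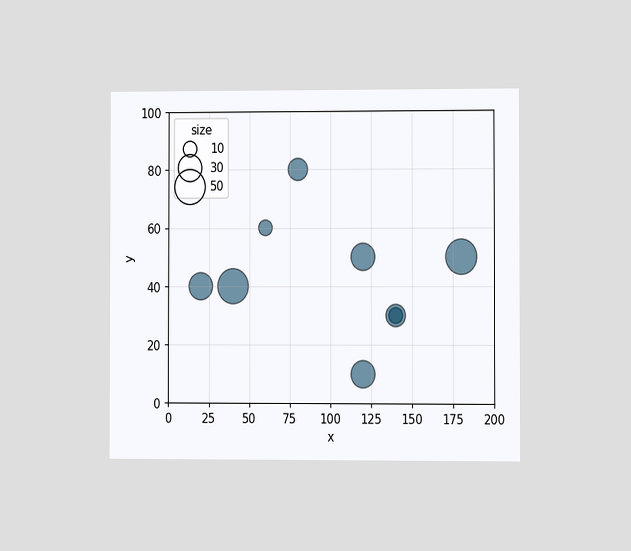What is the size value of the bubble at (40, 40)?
50

The chart is viewed at a slight angle. Matching the bubble at (40, 40) against the size legend gives 50.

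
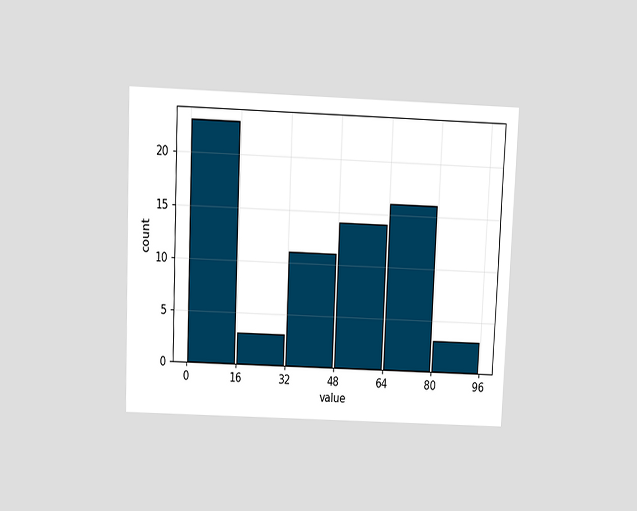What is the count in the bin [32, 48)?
11

The chart is tilted about 2° clockwise and viewed slightly from above. The [32, 48) bin has height 11.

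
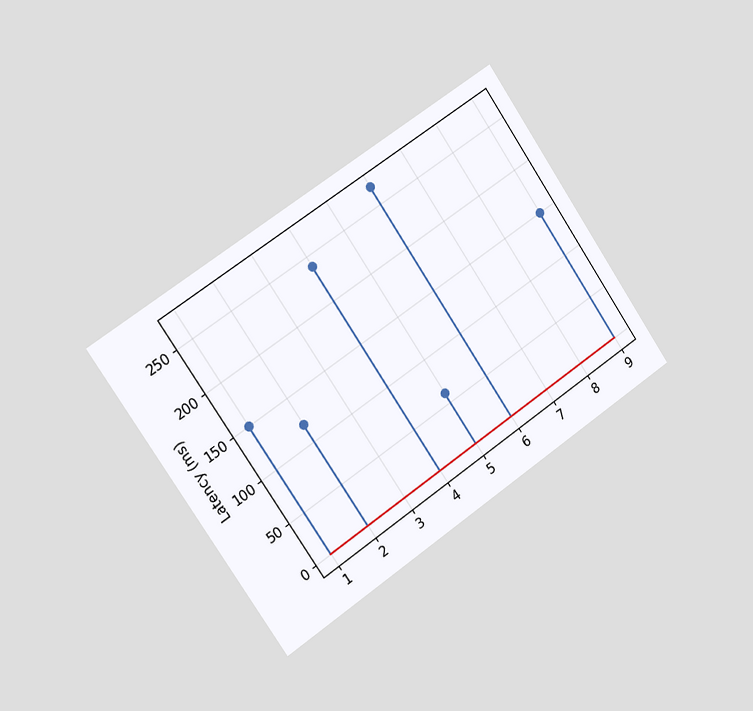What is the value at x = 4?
The chart is tilted about 34° counter-clockwise and viewed slightly from the left. The stem at x=4 reaches 240ms.

240ms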